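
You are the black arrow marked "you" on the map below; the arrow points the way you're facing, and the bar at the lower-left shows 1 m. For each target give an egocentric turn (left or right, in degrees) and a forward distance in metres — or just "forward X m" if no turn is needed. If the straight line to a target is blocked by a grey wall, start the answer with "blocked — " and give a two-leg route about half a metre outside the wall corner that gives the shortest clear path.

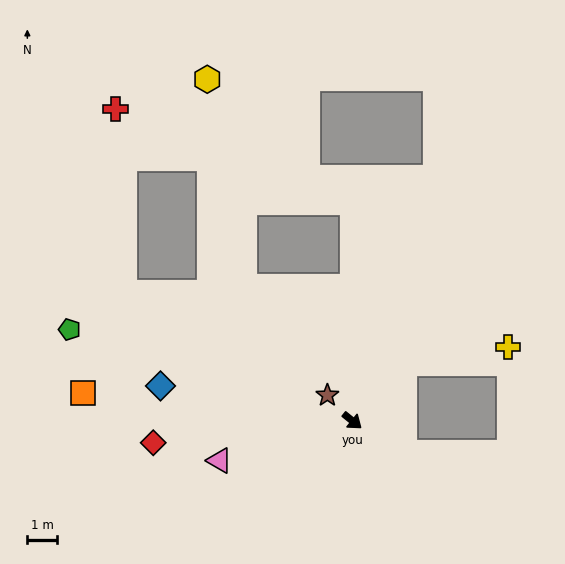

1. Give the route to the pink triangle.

turn right 124°, forward 4.6 m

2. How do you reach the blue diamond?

turn right 151°, forward 6.5 m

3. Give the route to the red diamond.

turn right 135°, forward 6.7 m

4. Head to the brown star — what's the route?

turn left 173°, forward 1.2 m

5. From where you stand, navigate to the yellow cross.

blocked — turn left 86°, forward 2.6 m, then turn right 38°, forward 3.5 m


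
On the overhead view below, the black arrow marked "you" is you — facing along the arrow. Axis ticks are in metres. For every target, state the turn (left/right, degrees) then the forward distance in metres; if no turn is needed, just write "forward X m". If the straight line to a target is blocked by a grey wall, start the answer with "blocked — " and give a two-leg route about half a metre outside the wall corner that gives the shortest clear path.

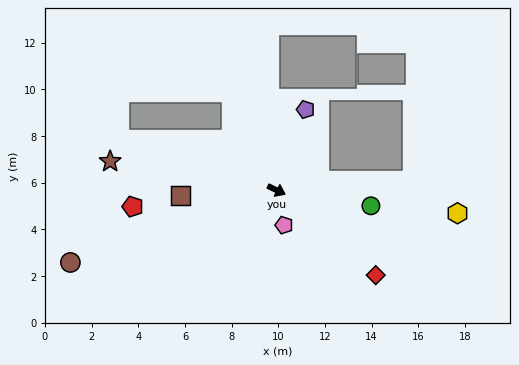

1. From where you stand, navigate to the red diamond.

turn right 15°, forward 5.6 m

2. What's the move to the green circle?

turn left 16°, forward 4.1 m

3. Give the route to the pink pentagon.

turn right 52°, forward 1.5 m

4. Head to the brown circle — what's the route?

turn right 135°, forward 9.4 m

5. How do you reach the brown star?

turn right 164°, forward 7.2 m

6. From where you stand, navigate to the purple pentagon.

turn left 96°, forward 3.7 m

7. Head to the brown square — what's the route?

turn right 151°, forward 4.1 m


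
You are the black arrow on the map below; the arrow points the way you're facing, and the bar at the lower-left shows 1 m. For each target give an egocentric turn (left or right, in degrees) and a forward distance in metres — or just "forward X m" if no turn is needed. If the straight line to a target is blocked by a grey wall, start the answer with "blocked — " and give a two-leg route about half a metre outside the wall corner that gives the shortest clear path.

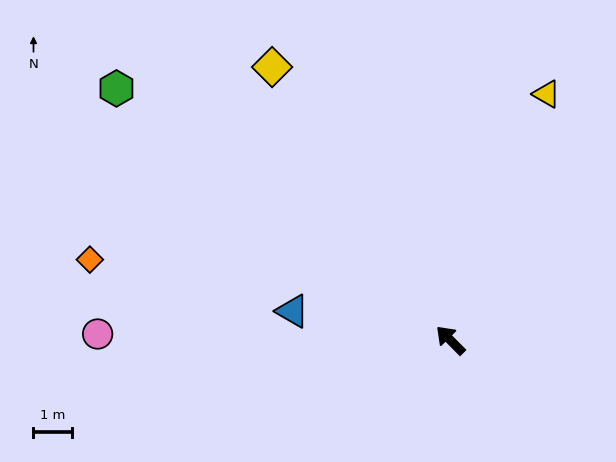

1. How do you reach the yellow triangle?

turn right 66°, forward 6.9 m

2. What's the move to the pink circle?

turn left 44°, forward 9.2 m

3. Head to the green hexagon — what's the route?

turn left 8°, forward 10.9 m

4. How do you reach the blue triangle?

turn left 35°, forward 4.2 m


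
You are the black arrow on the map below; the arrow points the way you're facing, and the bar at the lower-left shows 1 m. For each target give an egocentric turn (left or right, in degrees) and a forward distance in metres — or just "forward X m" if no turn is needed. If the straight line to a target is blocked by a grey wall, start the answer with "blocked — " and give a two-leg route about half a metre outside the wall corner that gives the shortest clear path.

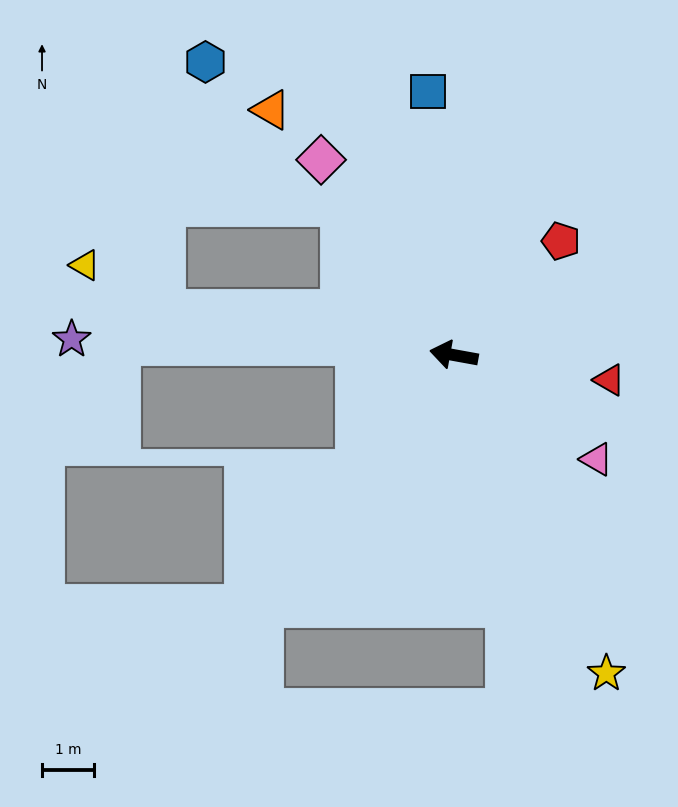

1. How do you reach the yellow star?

turn left 126°, forward 6.8 m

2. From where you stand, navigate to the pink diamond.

turn right 46°, forward 4.6 m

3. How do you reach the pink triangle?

turn left 154°, forward 3.4 m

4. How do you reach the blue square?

turn right 74°, forward 5.1 m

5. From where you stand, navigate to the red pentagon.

turn right 123°, forward 3.0 m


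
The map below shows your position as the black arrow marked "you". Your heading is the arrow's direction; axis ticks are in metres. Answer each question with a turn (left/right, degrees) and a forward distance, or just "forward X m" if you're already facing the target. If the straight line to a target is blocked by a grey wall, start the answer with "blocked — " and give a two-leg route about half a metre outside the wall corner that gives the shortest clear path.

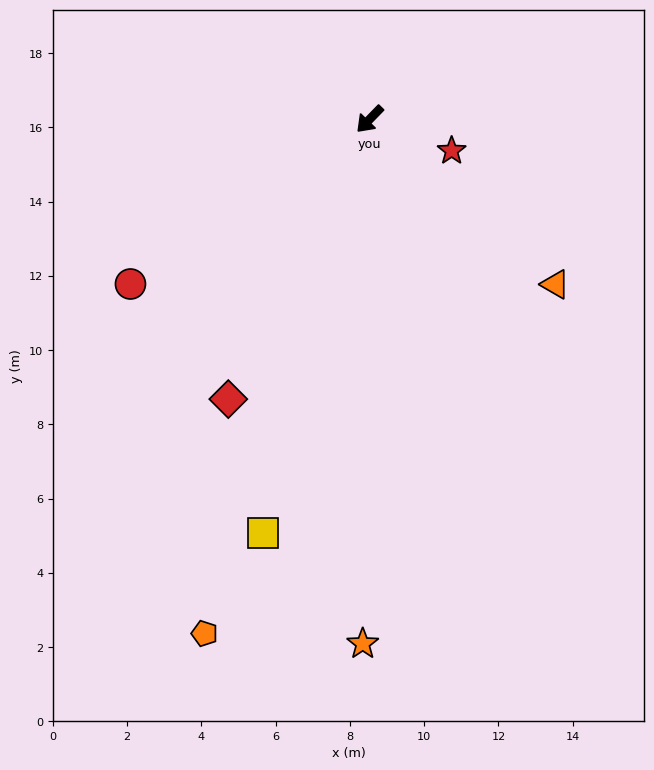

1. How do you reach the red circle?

turn right 11°, forward 7.8 m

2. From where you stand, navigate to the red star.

turn left 113°, forward 2.4 m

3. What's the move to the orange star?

turn left 43°, forward 14.1 m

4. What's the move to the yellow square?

turn left 30°, forward 11.5 m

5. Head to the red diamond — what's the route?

turn left 17°, forward 8.4 m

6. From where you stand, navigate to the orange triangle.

turn left 93°, forward 6.7 m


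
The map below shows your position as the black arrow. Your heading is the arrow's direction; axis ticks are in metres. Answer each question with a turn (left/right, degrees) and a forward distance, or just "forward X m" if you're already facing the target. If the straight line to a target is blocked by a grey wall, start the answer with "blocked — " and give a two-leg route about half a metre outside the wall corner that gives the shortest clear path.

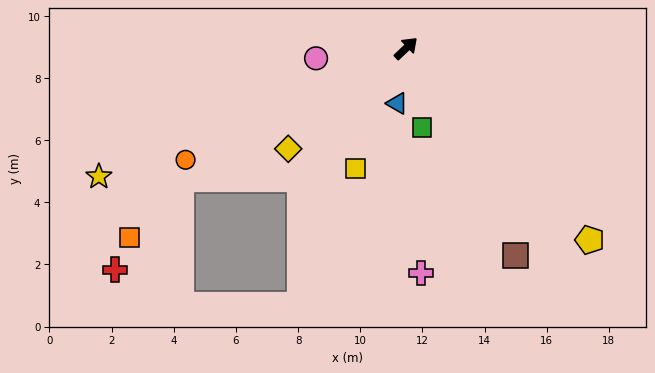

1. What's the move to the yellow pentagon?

turn right 90°, forward 8.5 m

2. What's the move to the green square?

turn right 122°, forward 2.6 m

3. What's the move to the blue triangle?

turn right 143°, forward 1.8 m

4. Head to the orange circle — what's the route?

turn left 163°, forward 7.9 m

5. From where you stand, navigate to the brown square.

turn right 106°, forward 7.5 m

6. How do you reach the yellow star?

turn left 159°, forward 10.7 m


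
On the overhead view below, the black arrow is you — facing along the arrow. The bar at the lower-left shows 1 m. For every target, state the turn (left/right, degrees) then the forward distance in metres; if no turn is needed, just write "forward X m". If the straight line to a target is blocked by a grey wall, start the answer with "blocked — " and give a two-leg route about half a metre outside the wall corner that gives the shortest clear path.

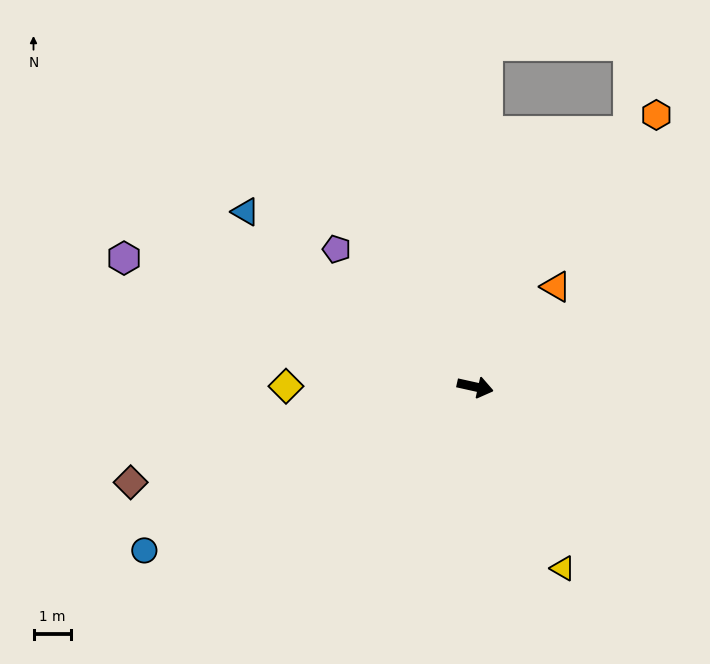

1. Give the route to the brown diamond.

turn right 152°, forward 9.5 m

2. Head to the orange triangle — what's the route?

turn left 64°, forward 3.4 m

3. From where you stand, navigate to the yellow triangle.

turn right 52°, forward 5.3 m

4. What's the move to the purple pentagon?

turn left 148°, forward 5.2 m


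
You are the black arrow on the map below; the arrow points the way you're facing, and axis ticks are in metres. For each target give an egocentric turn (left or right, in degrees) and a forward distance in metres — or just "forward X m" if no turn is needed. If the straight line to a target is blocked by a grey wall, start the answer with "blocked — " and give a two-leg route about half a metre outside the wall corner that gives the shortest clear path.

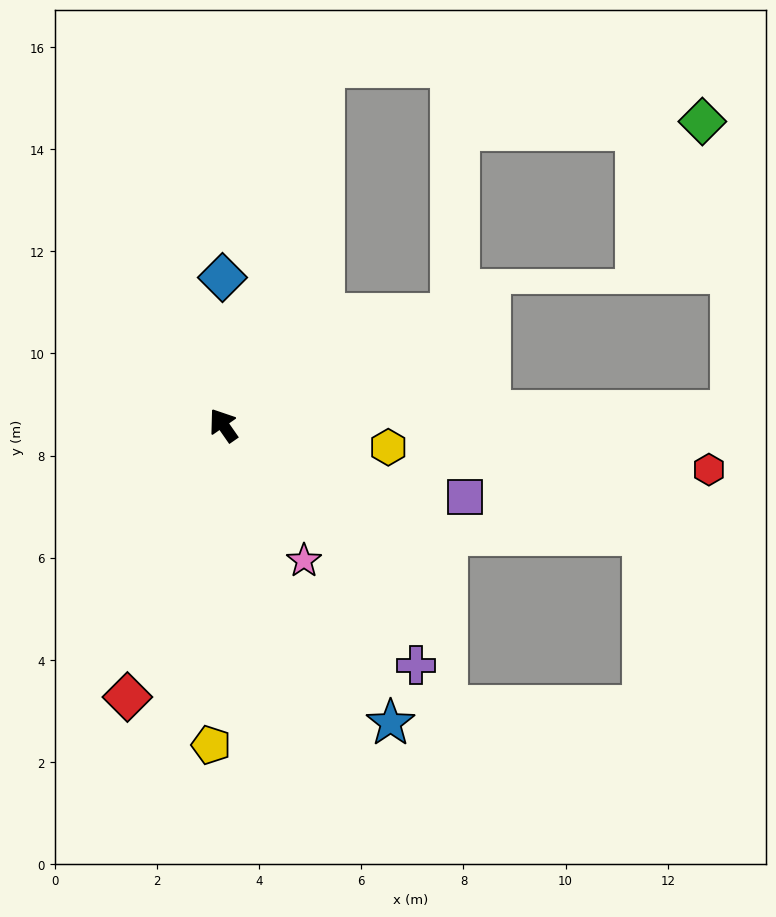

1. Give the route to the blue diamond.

turn right 35°, forward 2.9 m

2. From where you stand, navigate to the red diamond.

turn left 126°, forward 5.6 m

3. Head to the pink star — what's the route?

turn left 176°, forward 3.1 m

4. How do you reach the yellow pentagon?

turn left 143°, forward 6.3 m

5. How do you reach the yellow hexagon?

turn right 132°, forward 3.3 m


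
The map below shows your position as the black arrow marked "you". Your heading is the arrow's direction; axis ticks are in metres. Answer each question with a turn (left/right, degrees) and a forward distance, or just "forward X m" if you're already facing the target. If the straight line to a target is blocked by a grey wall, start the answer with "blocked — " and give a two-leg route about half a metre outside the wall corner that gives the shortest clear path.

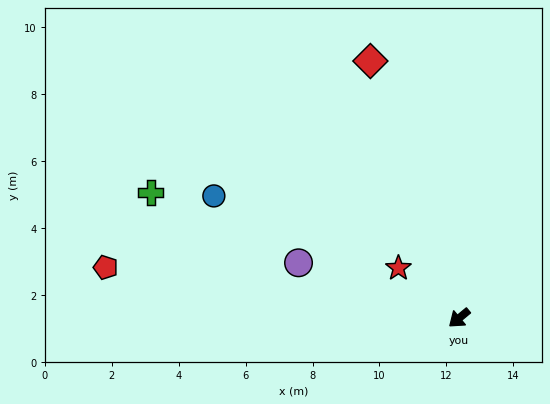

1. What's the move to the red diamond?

turn right 111°, forward 8.1 m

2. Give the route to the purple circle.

turn right 59°, forward 5.1 m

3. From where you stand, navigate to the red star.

turn right 79°, forward 2.4 m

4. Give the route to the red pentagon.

turn right 48°, forward 10.7 m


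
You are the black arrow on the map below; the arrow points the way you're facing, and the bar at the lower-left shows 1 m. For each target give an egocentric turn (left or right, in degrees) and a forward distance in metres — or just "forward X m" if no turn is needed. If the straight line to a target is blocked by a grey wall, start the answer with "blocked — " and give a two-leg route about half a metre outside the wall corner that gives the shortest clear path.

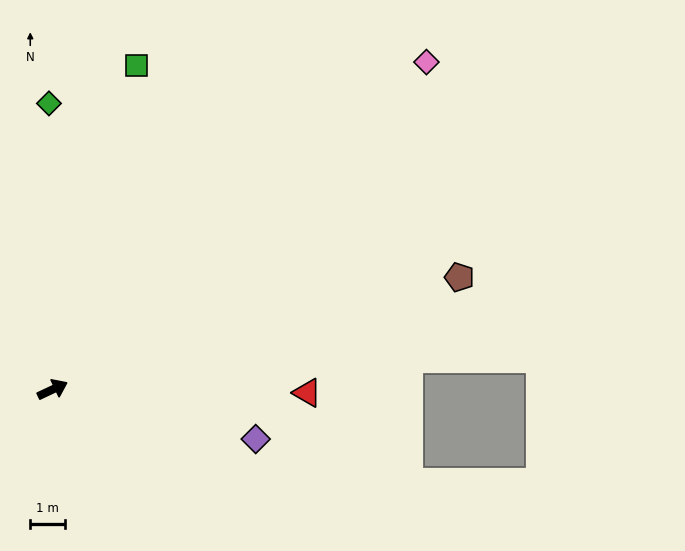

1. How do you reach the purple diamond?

turn right 39°, forward 6.0 m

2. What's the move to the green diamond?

turn left 65°, forward 8.3 m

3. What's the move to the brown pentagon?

turn right 10°, forward 12.2 m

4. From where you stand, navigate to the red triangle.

turn right 26°, forward 7.4 m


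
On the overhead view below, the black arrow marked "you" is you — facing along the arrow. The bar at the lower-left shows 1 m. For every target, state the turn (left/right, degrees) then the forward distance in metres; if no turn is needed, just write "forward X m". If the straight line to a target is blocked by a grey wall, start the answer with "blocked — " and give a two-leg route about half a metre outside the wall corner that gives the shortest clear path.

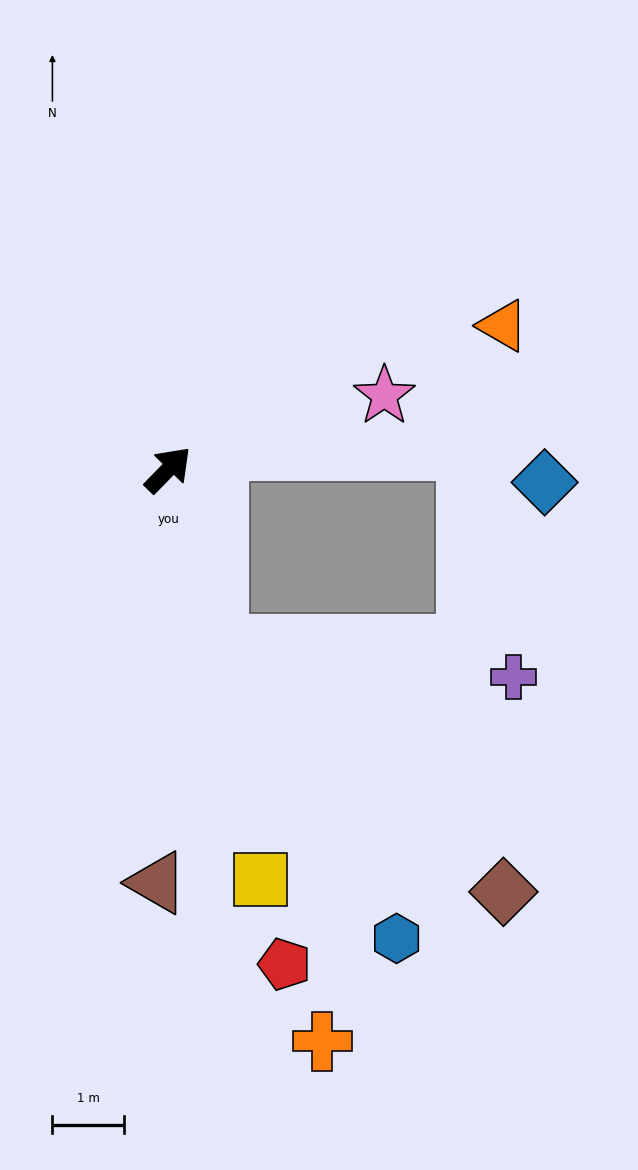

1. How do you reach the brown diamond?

blocked — turn right 120°, forward 2.6 m, then turn left 34°, forward 5.3 m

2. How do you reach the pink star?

turn right 27°, forward 3.2 m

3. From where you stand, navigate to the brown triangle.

turn right 137°, forward 5.8 m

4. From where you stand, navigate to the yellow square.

turn right 123°, forward 5.9 m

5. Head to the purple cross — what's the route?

blocked — turn right 120°, forward 2.6 m, then turn left 68°, forward 4.2 m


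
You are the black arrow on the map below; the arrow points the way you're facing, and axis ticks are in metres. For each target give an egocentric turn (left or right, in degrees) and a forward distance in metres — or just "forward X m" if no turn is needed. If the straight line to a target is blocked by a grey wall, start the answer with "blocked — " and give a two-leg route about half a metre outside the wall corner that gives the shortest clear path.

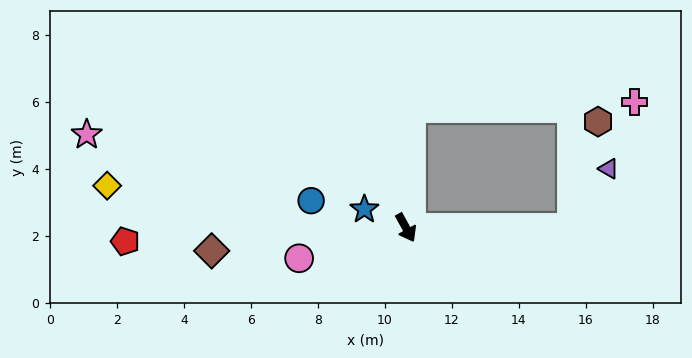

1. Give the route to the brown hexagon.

blocked — turn left 61°, forward 4.9 m, then turn left 76°, forward 3.2 m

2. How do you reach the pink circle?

turn right 103°, forward 3.3 m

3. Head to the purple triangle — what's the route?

blocked — turn left 61°, forward 4.9 m, then turn left 58°, forward 2.1 m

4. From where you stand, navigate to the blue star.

turn right 143°, forward 1.4 m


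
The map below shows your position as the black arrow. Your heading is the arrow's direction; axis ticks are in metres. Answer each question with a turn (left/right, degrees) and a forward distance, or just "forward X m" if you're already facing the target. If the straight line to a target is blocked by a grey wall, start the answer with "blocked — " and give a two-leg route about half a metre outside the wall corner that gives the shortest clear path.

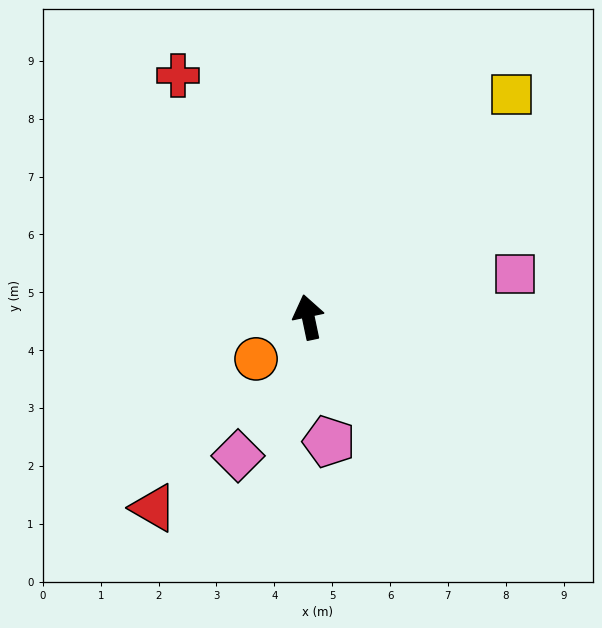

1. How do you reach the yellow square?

turn right 54°, forward 5.2 m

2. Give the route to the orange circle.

turn left 117°, forward 1.2 m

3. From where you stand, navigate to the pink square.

turn right 90°, forward 3.7 m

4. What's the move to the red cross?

turn left 16°, forward 4.7 m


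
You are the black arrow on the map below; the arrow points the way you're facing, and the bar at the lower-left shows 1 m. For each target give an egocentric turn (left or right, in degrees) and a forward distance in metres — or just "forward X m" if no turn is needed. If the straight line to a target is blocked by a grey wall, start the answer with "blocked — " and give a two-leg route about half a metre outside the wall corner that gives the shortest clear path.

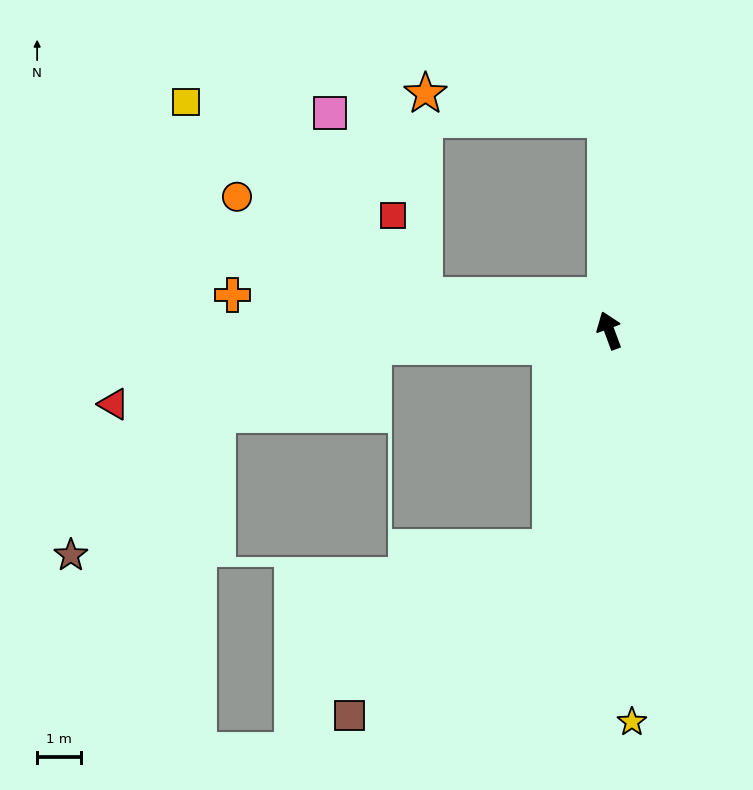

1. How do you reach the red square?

blocked — turn left 59°, forward 4.3 m, then turn right 58°, forward 2.0 m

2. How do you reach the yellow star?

turn left 163°, forward 8.9 m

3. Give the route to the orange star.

blocked — turn left 59°, forward 4.3 m, then turn right 80°, forward 4.6 m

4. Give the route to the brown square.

blocked — turn left 145°, forward 5.1 m, then turn right 36°, forward 6.0 m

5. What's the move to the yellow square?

blocked — turn left 59°, forward 4.3 m, then turn right 28°, forward 7.0 m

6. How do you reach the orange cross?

turn left 64°, forward 8.6 m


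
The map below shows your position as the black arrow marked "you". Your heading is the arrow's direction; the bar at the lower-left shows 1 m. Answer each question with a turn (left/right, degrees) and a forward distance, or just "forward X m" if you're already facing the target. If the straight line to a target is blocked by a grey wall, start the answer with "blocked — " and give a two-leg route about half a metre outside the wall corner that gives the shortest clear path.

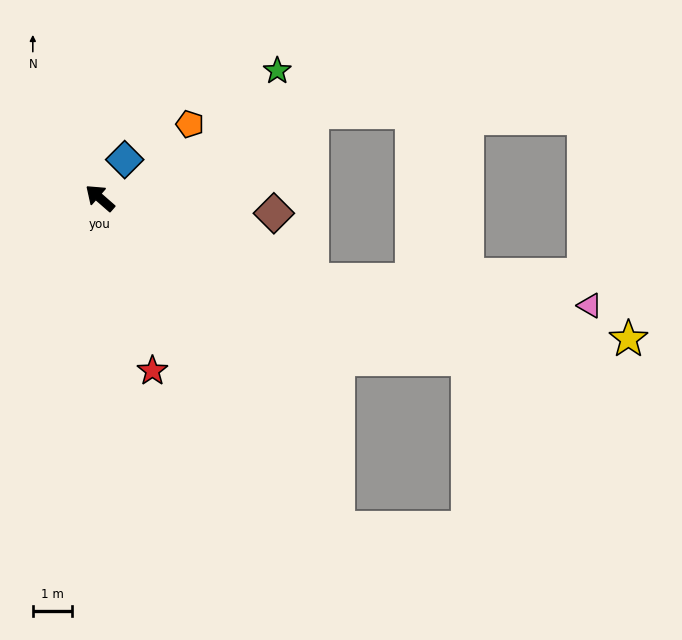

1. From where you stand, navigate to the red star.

turn left 148°, forward 4.7 m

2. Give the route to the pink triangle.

blocked — turn right 160°, forward 5.9 m, then turn left 16°, forward 7.2 m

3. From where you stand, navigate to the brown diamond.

turn right 144°, forward 4.5 m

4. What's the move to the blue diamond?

turn right 82°, forward 1.2 m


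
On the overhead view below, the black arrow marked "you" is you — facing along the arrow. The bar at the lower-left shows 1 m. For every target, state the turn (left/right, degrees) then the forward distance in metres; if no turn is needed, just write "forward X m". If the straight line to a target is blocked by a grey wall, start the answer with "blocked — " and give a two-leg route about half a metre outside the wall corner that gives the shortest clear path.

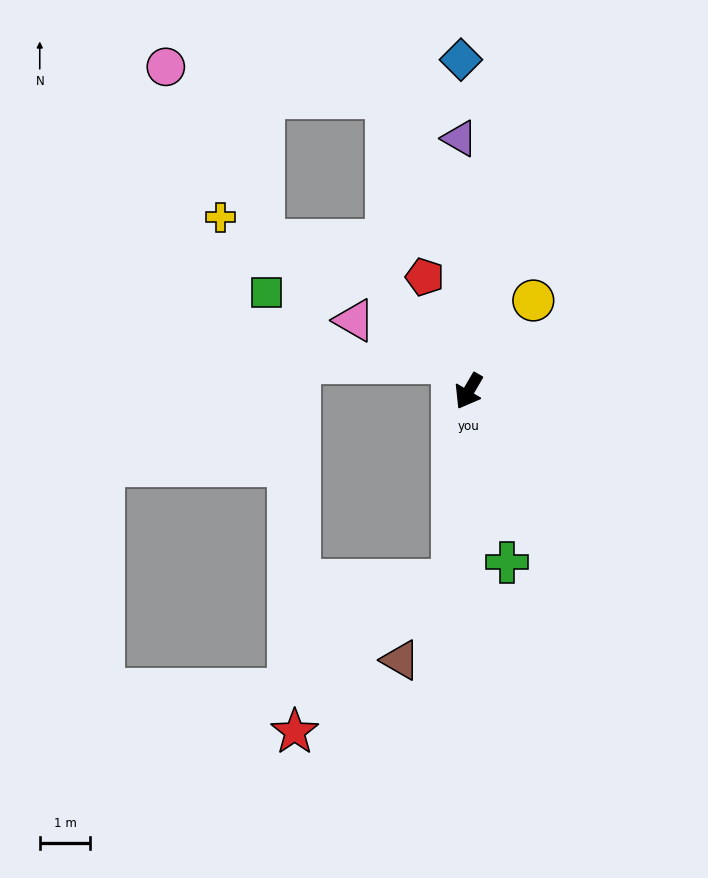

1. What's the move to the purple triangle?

turn right 148°, forward 5.0 m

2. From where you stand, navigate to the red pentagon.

turn right 129°, forward 2.4 m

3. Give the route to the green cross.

turn left 43°, forward 3.5 m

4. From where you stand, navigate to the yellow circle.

turn left 175°, forward 2.2 m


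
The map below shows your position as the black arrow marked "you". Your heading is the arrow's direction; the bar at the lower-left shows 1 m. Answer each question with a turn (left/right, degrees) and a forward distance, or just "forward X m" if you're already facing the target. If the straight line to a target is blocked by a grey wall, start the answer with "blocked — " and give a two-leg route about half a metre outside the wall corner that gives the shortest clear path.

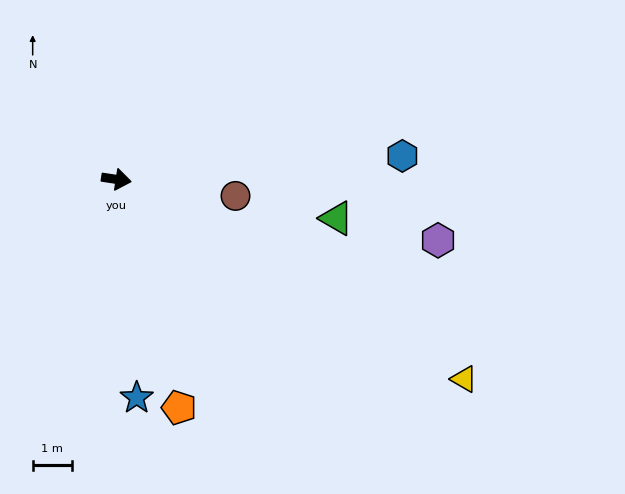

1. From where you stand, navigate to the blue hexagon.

turn left 13°, forward 7.3 m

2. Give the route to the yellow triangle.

turn right 21°, forward 10.2 m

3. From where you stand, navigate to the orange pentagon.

turn right 66°, forward 6.0 m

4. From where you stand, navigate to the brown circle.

forward 3.1 m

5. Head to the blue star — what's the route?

turn right 76°, forward 5.6 m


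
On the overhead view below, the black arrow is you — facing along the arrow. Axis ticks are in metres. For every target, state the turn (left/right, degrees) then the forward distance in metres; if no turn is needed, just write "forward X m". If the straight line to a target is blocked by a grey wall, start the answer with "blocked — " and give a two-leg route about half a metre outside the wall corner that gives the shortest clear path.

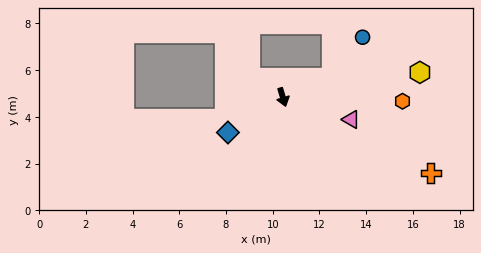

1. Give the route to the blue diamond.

turn right 74°, forward 2.8 m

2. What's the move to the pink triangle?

turn left 55°, forward 3.1 m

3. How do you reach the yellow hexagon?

turn left 83°, forward 6.0 m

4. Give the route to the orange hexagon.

turn left 71°, forward 5.1 m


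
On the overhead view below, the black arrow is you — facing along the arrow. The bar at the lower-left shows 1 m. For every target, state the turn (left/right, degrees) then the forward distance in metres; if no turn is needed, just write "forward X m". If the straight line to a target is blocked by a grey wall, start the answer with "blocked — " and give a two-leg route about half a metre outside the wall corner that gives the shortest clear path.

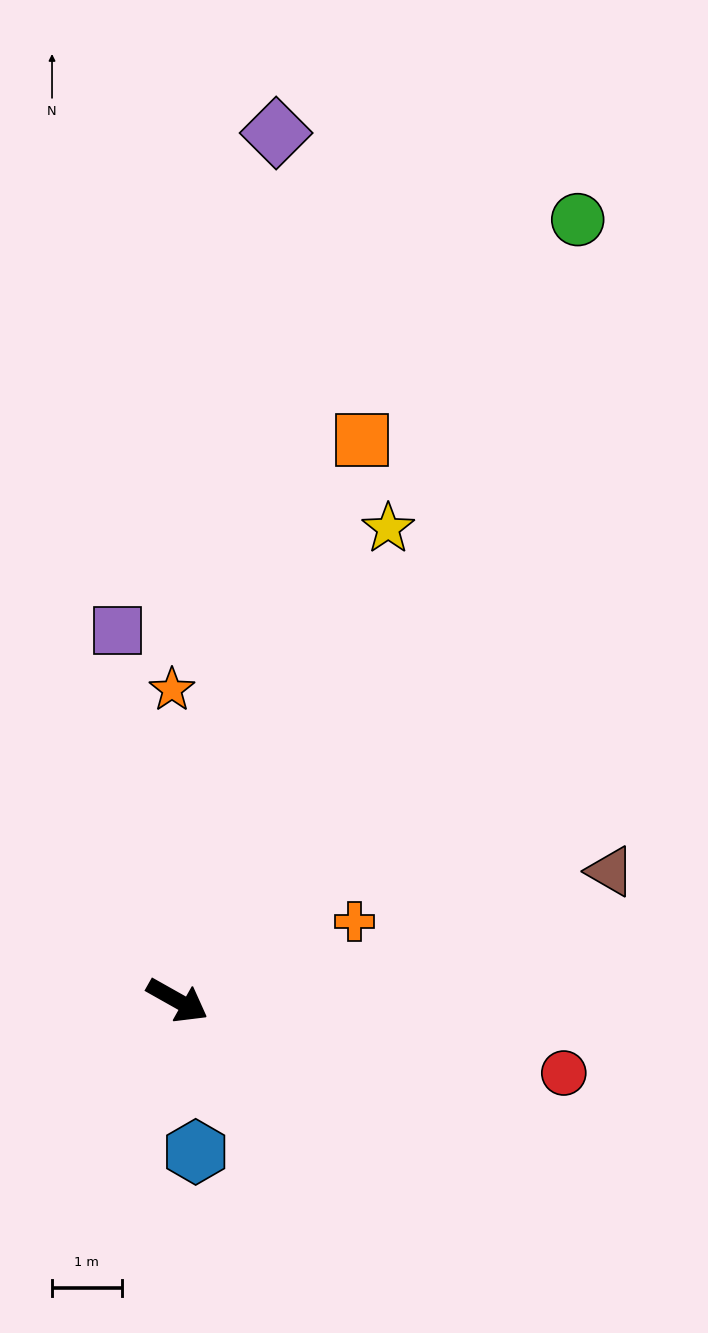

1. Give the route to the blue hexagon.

turn right 54°, forward 2.2 m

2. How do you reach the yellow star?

turn left 95°, forward 7.4 m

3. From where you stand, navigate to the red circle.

turn left 19°, forward 5.7 m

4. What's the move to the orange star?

turn left 120°, forward 4.5 m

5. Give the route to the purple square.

turn left 129°, forward 5.4 m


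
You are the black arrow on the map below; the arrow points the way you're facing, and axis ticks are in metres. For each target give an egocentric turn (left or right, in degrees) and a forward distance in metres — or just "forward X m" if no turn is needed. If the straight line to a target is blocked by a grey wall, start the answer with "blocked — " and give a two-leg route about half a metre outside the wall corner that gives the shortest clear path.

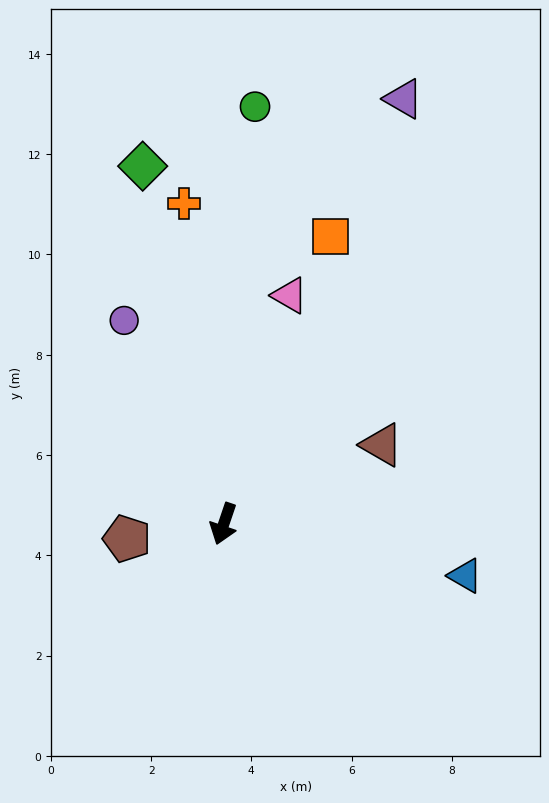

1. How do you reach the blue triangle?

turn left 97°, forward 4.9 m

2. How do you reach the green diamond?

turn right 149°, forward 7.3 m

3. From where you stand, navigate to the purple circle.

turn right 135°, forward 4.5 m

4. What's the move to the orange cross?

turn right 154°, forward 6.4 m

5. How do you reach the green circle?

turn right 166°, forward 8.3 m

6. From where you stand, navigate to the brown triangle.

turn left 135°, forward 3.5 m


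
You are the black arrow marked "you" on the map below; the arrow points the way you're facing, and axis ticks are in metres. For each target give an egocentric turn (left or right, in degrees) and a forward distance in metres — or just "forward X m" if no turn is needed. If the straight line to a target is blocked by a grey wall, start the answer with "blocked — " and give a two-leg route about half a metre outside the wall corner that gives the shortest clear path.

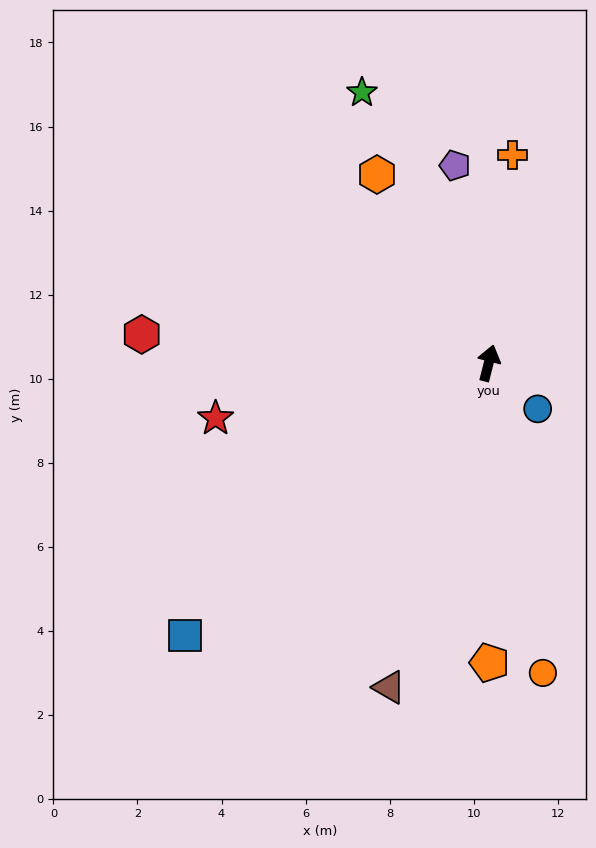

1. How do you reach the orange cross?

turn left 8°, forward 5.0 m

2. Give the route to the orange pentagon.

turn right 166°, forward 7.1 m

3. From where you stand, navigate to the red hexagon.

turn left 100°, forward 8.3 m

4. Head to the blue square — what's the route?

turn left 146°, forward 9.7 m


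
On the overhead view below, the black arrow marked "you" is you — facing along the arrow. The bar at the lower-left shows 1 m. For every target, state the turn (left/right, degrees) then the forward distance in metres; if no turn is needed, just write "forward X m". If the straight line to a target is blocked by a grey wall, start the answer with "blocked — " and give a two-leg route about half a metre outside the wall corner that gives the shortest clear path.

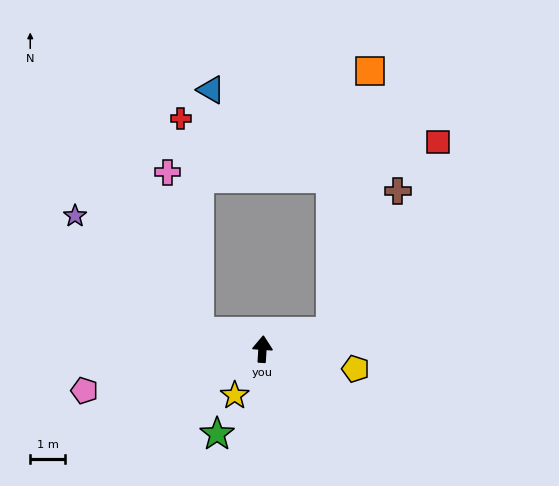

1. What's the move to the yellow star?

turn left 153°, forward 1.5 m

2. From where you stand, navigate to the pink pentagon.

turn left 107°, forward 5.2 m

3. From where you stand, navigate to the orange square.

blocked — turn right 72°, forward 2.0 m, then turn left 67°, forward 7.5 m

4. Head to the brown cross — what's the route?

blocked — turn right 72°, forward 2.0 m, then turn left 51°, forward 4.4 m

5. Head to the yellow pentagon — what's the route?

turn right 98°, forward 2.7 m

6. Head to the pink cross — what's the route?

blocked — turn left 79°, forward 1.9 m, then turn right 64°, forward 4.6 m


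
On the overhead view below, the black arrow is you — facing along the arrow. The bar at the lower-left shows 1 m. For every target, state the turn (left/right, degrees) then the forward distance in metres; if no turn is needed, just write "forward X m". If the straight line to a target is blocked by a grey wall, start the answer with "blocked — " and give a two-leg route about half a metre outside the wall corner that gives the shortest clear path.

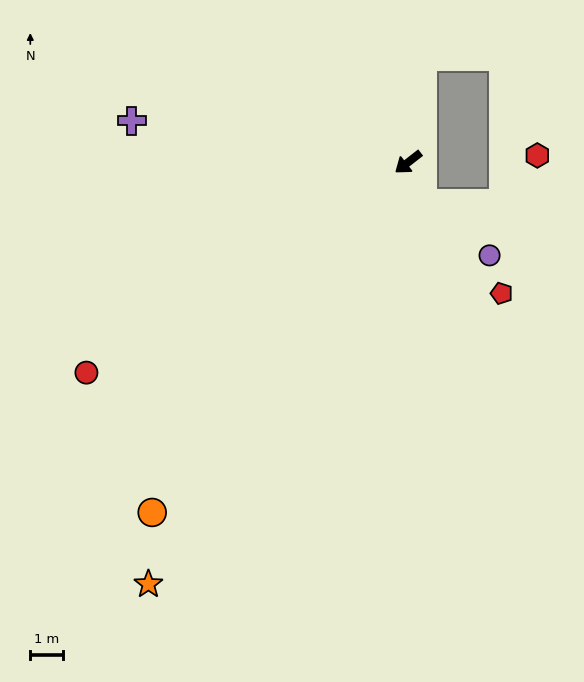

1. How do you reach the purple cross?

turn right 47°, forward 8.4 m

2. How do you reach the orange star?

turn left 20°, forward 15.0 m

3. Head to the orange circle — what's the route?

turn left 16°, forward 13.1 m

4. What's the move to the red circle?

turn right 5°, forward 11.6 m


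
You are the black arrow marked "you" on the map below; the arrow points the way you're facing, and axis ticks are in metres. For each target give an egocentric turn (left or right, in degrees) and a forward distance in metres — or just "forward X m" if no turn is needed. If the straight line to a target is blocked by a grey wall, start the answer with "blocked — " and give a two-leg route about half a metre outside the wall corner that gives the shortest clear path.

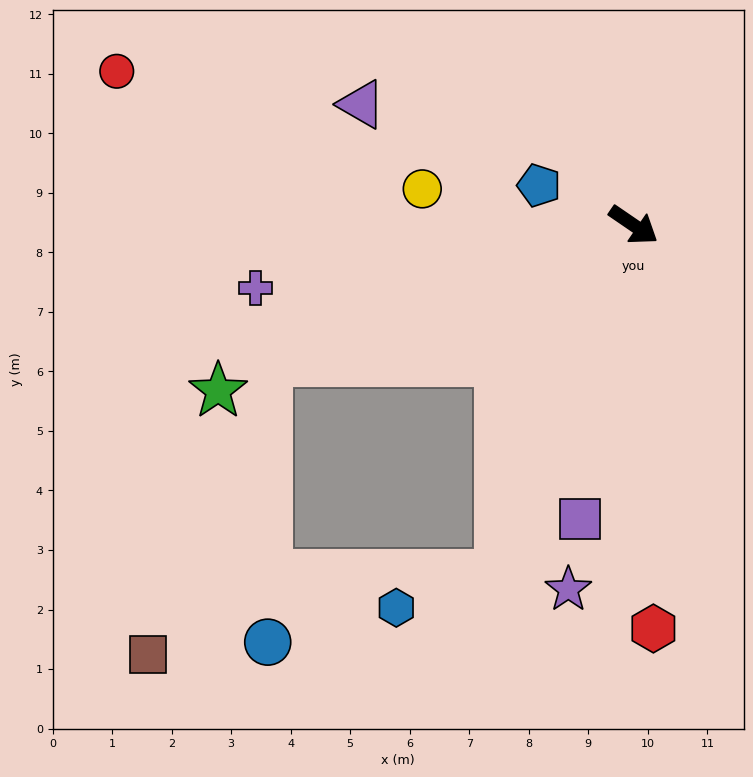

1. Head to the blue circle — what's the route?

blocked — turn right 125°, forward 6.6 m, then turn left 69°, forward 4.7 m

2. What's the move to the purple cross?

turn right 136°, forward 6.4 m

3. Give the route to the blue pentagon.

turn right 168°, forward 1.7 m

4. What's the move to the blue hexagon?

blocked — turn right 77°, forward 6.3 m, then turn right 51°, forward 1.8 m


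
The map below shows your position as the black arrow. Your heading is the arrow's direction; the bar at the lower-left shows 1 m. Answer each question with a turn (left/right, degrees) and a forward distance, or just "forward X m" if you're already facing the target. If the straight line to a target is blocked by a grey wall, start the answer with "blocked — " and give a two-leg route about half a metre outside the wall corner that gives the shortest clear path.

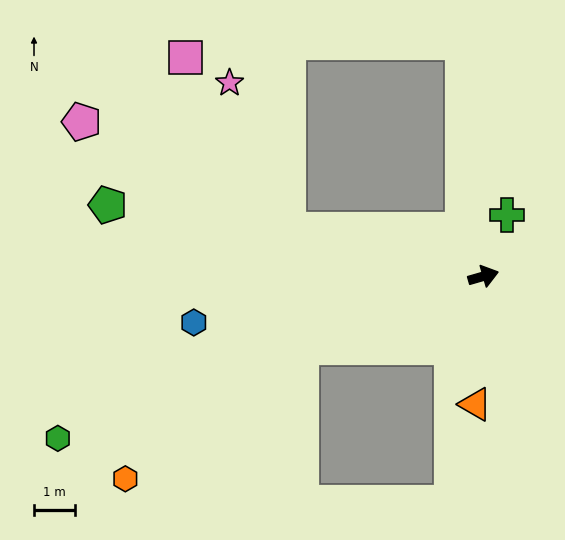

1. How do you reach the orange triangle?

turn right 110°, forward 3.1 m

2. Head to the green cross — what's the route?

turn left 53°, forward 1.6 m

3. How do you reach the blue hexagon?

turn left 173°, forward 7.2 m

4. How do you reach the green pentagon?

turn left 153°, forward 9.3 m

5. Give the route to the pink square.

blocked — turn left 150°, forward 4.9 m, then turn right 45°, forward 4.9 m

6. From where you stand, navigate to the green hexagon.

turn right 175°, forward 11.1 m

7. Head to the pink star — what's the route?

blocked — turn left 150°, forward 4.9 m, then turn right 54°, forward 3.9 m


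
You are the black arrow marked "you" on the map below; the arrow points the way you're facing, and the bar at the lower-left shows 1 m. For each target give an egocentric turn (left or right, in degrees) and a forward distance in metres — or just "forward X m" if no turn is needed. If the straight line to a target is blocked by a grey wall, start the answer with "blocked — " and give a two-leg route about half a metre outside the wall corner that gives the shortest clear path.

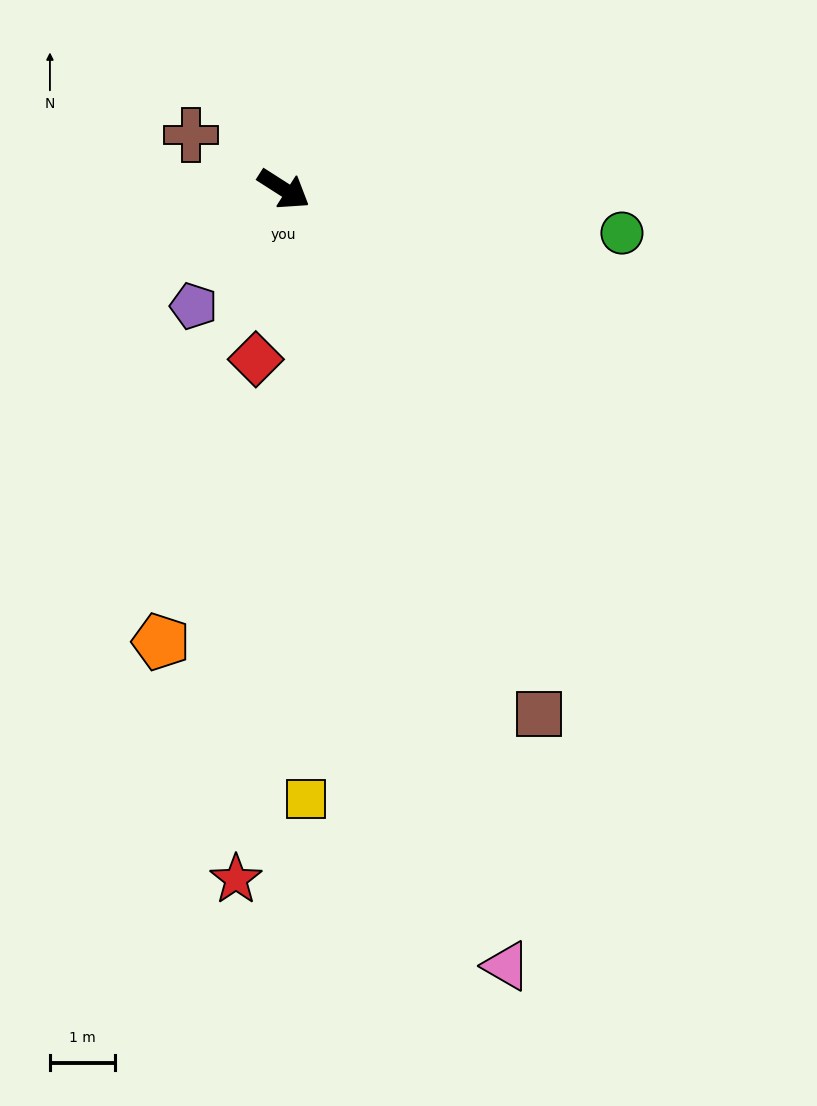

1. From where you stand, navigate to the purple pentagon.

turn right 95°, forward 2.3 m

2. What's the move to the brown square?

turn right 31°, forward 9.0 m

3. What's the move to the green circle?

turn left 25°, forward 5.3 m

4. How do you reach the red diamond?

turn right 67°, forward 2.7 m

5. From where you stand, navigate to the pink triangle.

turn right 41°, forward 12.5 m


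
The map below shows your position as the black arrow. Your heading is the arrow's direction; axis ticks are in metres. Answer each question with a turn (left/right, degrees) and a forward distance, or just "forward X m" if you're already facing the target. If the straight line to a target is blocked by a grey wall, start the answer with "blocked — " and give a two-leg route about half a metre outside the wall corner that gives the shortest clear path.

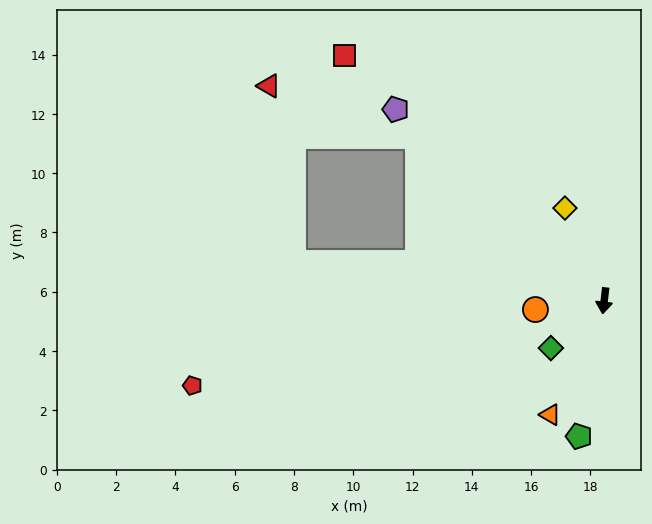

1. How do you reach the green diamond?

turn right 42°, forward 2.4 m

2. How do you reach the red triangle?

blocked — turn right 125°, forward 8.4 m, then turn left 23°, forward 5.3 m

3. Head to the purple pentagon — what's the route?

turn right 126°, forward 9.6 m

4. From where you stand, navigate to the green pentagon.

turn right 4°, forward 4.7 m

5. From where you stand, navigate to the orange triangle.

turn right 19°, forward 4.3 m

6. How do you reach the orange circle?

turn right 76°, forward 2.3 m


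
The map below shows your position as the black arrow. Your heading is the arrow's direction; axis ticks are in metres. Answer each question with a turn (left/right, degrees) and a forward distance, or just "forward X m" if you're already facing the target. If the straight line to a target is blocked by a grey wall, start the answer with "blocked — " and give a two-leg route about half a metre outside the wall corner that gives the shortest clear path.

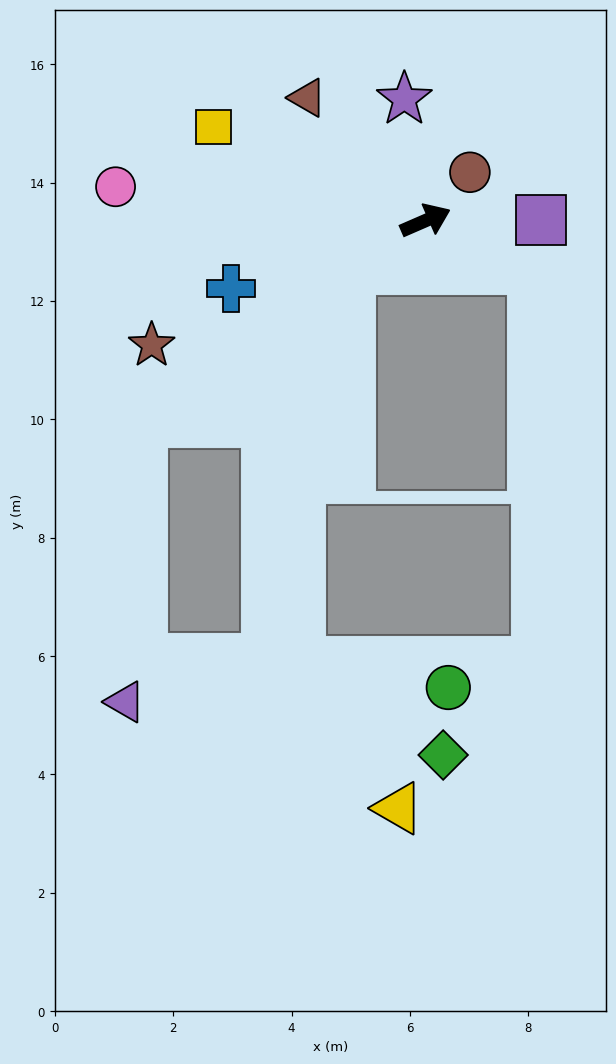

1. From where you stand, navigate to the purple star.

turn left 76°, forward 2.1 m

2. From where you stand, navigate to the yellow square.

turn left 133°, forward 3.9 m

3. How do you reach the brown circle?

turn left 24°, forward 1.1 m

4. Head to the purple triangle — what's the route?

blocked — turn right 168°, forward 5.9 m, then turn left 51°, forward 4.7 m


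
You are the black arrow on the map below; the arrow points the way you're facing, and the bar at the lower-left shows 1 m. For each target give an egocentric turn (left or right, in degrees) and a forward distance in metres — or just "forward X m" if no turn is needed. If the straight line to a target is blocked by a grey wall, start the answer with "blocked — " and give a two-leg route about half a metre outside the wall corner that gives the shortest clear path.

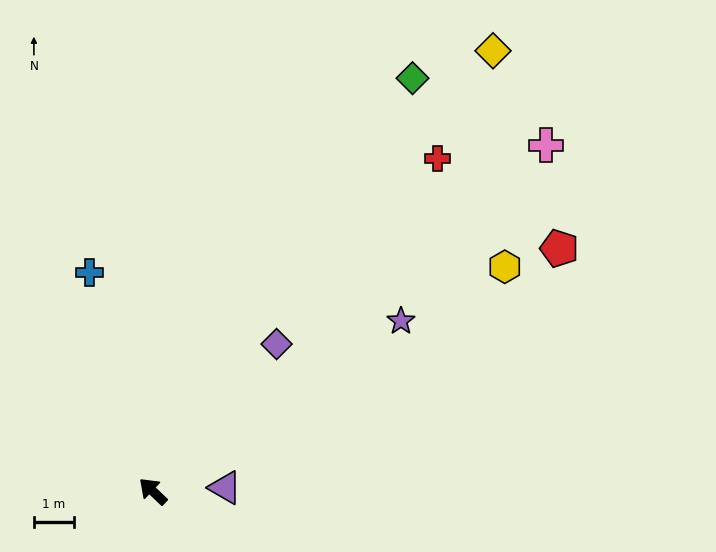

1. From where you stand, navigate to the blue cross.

turn right 30°, forward 5.6 m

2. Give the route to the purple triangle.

turn right 134°, forward 1.8 m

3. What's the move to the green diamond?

turn right 79°, forward 12.1 m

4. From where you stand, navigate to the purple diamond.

turn right 87°, forward 4.8 m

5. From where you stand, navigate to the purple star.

turn right 102°, forward 7.4 m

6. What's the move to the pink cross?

turn right 95°, forward 13.0 m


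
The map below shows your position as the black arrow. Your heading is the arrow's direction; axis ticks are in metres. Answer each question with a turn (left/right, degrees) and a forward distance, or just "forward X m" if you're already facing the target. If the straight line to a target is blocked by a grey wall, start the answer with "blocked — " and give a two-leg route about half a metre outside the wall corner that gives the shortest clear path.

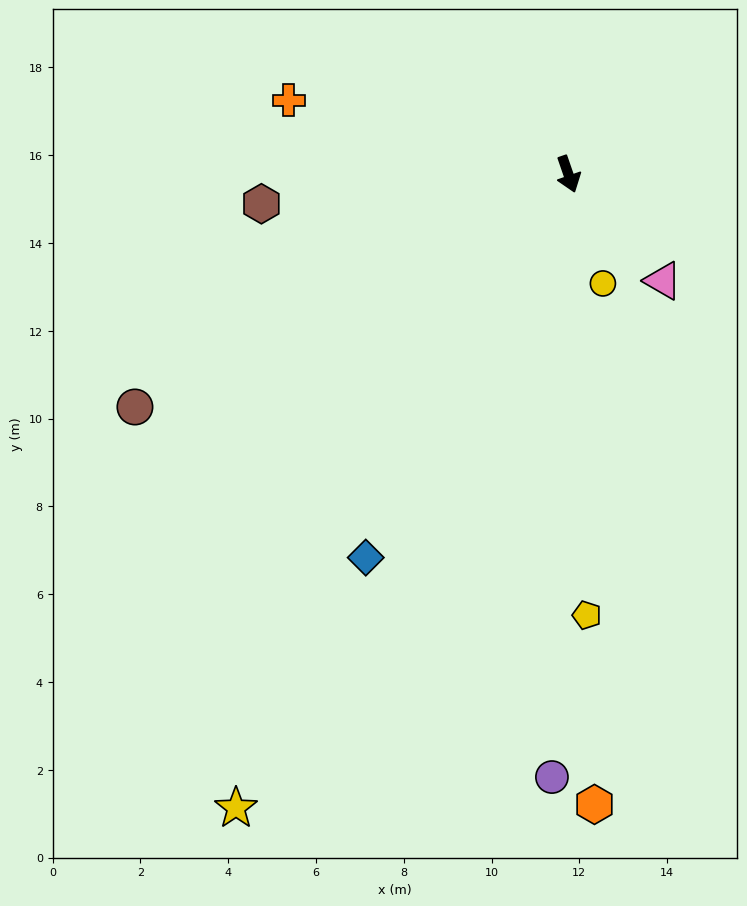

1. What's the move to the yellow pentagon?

turn right 17°, forward 10.1 m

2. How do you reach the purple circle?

turn right 21°, forward 13.7 m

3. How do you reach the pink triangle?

turn left 22°, forward 3.2 m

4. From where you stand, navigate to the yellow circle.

forward 2.6 m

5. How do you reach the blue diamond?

turn right 47°, forward 9.9 m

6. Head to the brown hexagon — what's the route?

turn right 104°, forward 7.0 m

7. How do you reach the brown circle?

turn right 81°, forward 11.2 m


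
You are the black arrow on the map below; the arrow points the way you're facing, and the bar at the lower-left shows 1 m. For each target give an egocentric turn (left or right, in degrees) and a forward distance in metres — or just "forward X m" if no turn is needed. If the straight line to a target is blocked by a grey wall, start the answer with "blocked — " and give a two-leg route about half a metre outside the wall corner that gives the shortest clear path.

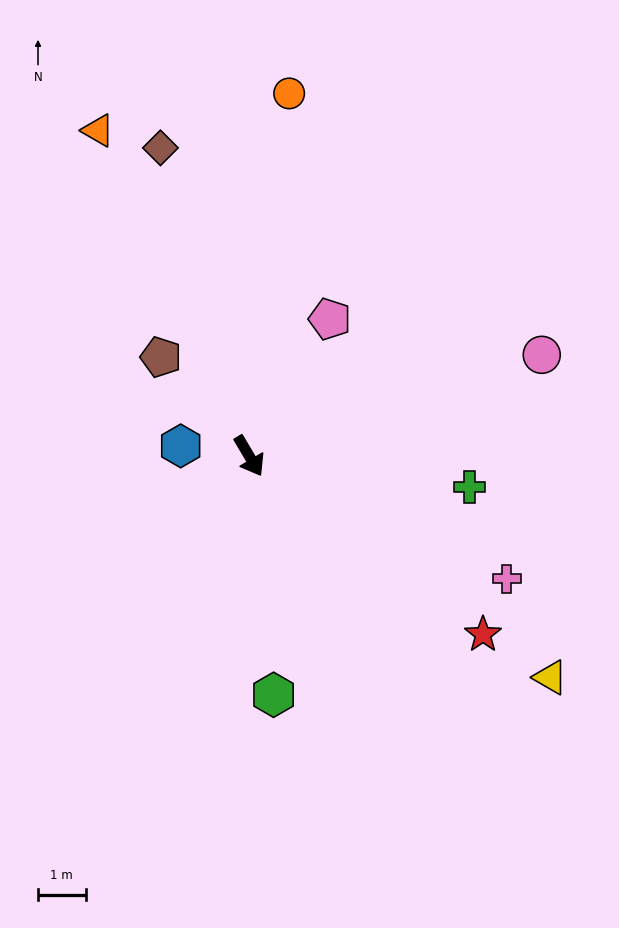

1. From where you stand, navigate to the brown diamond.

turn left 165°, forward 6.7 m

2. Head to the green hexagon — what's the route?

turn right 25°, forward 5.0 m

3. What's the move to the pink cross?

turn left 34°, forward 6.0 m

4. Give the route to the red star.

turn left 22°, forward 6.2 m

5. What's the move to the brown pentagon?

turn right 169°, forward 2.8 m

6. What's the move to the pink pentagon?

turn left 119°, forward 3.3 m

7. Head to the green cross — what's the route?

turn left 51°, forward 4.7 m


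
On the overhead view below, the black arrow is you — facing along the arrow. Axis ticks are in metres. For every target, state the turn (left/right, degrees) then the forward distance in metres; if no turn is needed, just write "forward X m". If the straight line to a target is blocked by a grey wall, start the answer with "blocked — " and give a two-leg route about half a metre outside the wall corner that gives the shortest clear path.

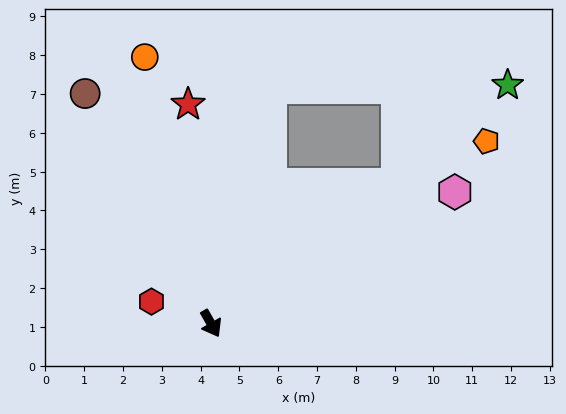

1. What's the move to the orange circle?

turn left 164°, forward 7.1 m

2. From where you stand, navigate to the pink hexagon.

turn left 89°, forward 7.1 m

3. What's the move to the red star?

turn left 156°, forward 5.7 m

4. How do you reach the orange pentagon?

turn left 94°, forward 8.5 m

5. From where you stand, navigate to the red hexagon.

turn right 140°, forward 1.6 m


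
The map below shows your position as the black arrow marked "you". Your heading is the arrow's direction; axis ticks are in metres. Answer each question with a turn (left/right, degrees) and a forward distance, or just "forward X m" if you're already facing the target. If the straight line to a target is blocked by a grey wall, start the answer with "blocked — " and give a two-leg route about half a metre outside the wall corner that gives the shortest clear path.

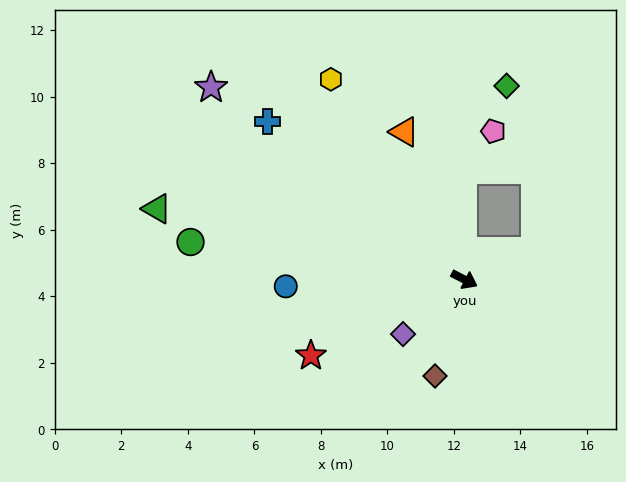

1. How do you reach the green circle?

turn right 161°, forward 8.3 m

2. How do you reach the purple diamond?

turn right 111°, forward 2.5 m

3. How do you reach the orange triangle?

turn left 139°, forward 4.8 m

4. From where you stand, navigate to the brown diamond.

turn right 80°, forward 3.0 m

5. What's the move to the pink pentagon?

blocked — turn left 118°, forward 3.3 m, then turn right 39°, forward 1.5 m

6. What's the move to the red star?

turn right 126°, forward 5.2 m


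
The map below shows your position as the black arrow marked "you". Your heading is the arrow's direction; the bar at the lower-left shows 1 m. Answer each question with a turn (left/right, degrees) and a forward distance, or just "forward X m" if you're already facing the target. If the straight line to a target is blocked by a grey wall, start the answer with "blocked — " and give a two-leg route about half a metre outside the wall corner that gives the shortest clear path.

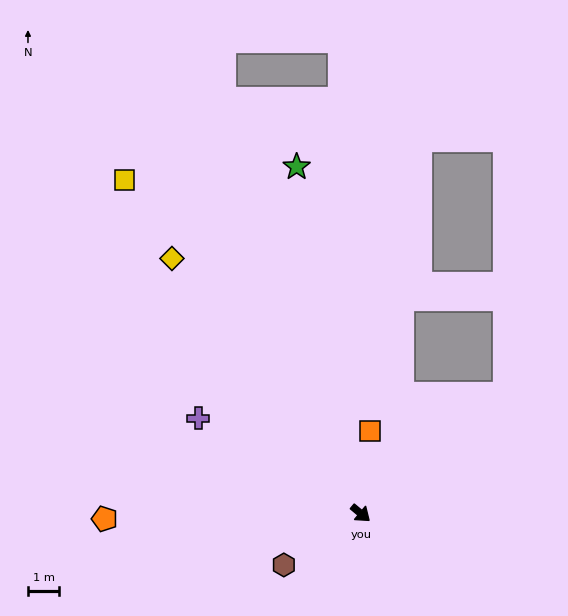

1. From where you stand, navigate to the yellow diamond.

turn left 166°, forward 10.1 m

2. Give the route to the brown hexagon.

turn right 106°, forward 3.0 m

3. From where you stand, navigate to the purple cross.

turn right 171°, forward 6.0 m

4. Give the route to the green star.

turn left 140°, forward 11.2 m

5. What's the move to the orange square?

turn left 124°, forward 2.6 m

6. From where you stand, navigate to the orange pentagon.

turn right 139°, forward 8.2 m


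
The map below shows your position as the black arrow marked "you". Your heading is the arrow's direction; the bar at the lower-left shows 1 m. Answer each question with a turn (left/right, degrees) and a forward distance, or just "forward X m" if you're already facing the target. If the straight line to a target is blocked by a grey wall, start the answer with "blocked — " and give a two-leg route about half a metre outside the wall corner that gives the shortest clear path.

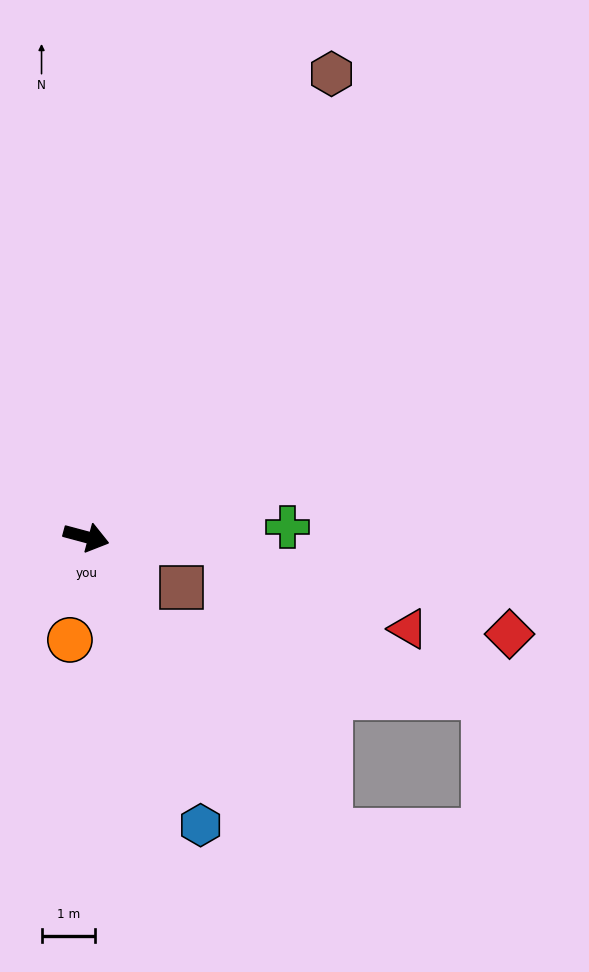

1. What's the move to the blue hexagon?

turn right 53°, forward 5.8 m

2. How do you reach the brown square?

turn right 13°, forward 2.0 m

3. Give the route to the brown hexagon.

turn left 77°, forward 9.8 m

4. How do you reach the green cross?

turn left 18°, forward 3.8 m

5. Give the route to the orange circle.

turn right 84°, forward 2.0 m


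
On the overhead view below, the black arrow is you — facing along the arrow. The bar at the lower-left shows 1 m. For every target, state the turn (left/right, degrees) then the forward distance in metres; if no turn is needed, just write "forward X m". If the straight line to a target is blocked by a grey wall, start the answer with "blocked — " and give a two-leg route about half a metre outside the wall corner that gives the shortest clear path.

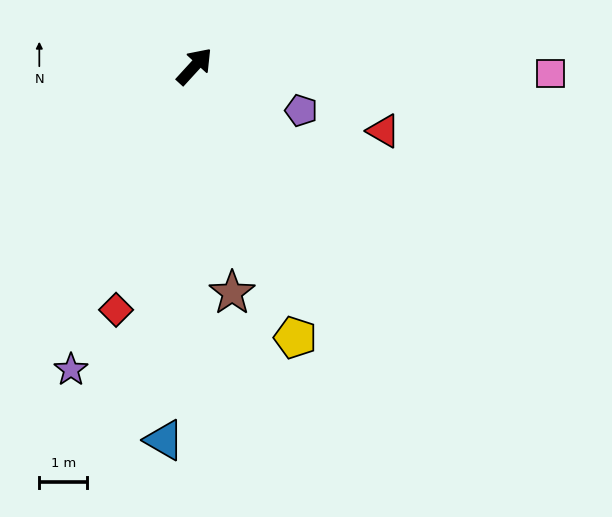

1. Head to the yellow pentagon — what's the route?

turn right 117°, forward 6.0 m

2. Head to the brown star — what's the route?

turn right 128°, forward 4.8 m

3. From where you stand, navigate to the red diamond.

turn right 155°, forward 5.3 m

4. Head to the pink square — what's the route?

turn right 49°, forward 7.4 m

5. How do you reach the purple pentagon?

turn right 70°, forward 2.4 m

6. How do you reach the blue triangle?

turn right 142°, forward 7.8 m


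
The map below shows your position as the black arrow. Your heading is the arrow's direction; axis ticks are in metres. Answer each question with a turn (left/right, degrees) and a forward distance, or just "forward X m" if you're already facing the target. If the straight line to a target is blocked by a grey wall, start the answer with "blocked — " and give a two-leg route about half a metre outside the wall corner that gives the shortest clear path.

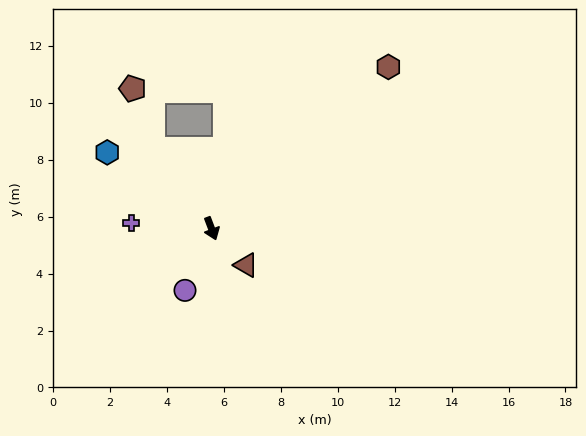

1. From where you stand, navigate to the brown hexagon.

turn left 112°, forward 8.4 m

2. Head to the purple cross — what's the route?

turn right 115°, forward 2.8 m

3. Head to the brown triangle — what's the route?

turn left 23°, forward 1.8 m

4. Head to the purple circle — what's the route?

turn right 44°, forward 2.4 m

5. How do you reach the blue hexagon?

turn right 147°, forward 4.5 m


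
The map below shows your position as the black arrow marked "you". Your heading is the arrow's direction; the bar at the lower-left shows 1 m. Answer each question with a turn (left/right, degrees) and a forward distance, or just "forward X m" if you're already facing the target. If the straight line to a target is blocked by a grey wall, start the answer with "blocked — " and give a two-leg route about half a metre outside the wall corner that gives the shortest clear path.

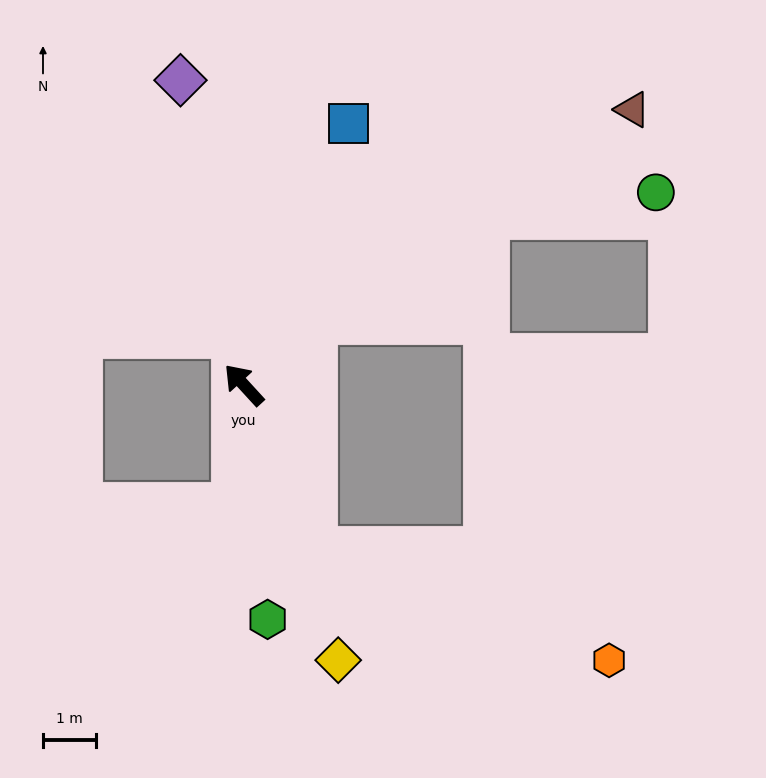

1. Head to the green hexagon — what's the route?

turn left 143°, forward 4.4 m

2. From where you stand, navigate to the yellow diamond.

turn left 156°, forward 5.5 m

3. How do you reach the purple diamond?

turn right 31°, forward 5.8 m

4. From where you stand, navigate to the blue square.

turn right 64°, forward 5.3 m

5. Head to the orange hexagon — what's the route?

blocked — turn left 161°, forward 3.4 m, then turn left 46°, forward 5.9 m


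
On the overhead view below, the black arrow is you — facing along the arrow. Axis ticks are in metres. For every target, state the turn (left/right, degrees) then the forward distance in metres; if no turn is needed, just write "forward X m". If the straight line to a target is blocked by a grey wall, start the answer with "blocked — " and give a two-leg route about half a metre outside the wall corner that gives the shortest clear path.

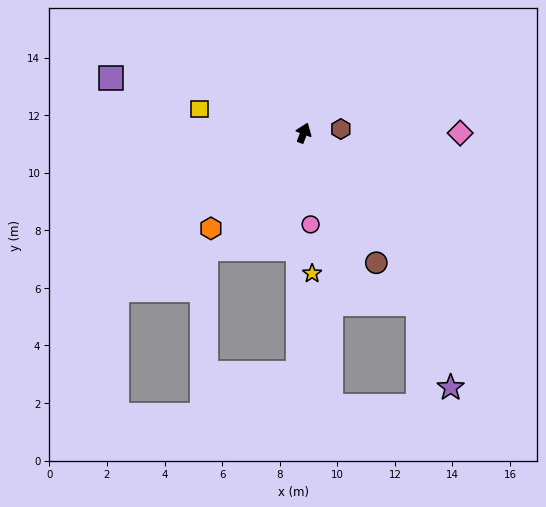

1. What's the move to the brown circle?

turn right 130°, forward 5.2 m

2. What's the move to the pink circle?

turn right 155°, forward 3.2 m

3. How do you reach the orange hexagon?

turn left 157°, forward 4.6 m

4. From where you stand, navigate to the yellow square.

turn left 98°, forward 3.7 m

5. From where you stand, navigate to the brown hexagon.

turn right 63°, forward 1.3 m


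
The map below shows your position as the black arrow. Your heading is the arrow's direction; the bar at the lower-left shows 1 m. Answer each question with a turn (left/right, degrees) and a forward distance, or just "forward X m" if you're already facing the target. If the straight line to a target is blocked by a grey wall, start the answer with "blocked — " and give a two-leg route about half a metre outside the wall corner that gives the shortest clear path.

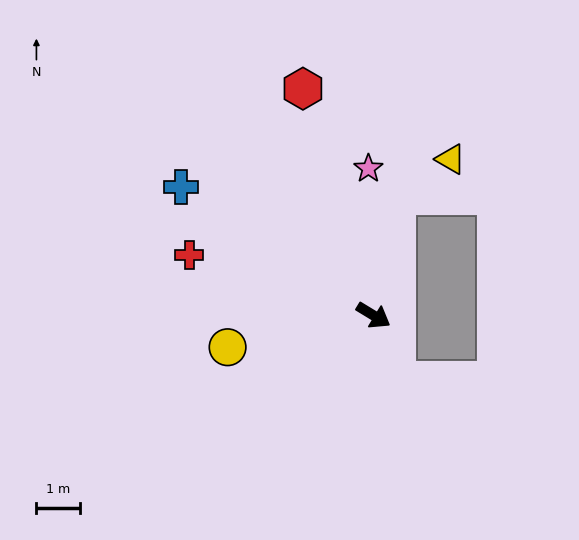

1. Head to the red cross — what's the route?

turn right 167°, forward 4.4 m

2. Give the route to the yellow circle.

turn right 136°, forward 3.4 m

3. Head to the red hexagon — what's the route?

turn left 139°, forward 5.4 m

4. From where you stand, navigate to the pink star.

turn left 123°, forward 3.3 m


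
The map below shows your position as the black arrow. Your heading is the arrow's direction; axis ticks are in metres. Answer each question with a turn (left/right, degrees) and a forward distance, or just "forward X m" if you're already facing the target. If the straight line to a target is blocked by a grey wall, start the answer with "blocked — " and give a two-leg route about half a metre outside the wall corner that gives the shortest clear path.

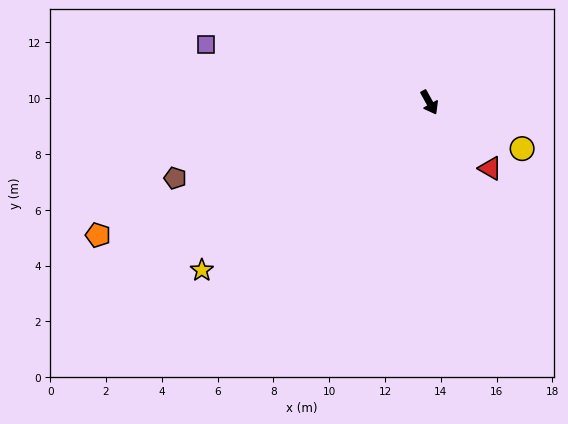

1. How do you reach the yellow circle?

turn left 34°, forward 3.7 m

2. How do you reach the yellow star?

turn right 83°, forward 10.1 m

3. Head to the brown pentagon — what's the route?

turn right 102°, forward 9.5 m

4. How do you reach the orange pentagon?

turn right 97°, forward 12.8 m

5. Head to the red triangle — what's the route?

turn left 14°, forward 3.2 m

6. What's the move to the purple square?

turn right 134°, forward 8.3 m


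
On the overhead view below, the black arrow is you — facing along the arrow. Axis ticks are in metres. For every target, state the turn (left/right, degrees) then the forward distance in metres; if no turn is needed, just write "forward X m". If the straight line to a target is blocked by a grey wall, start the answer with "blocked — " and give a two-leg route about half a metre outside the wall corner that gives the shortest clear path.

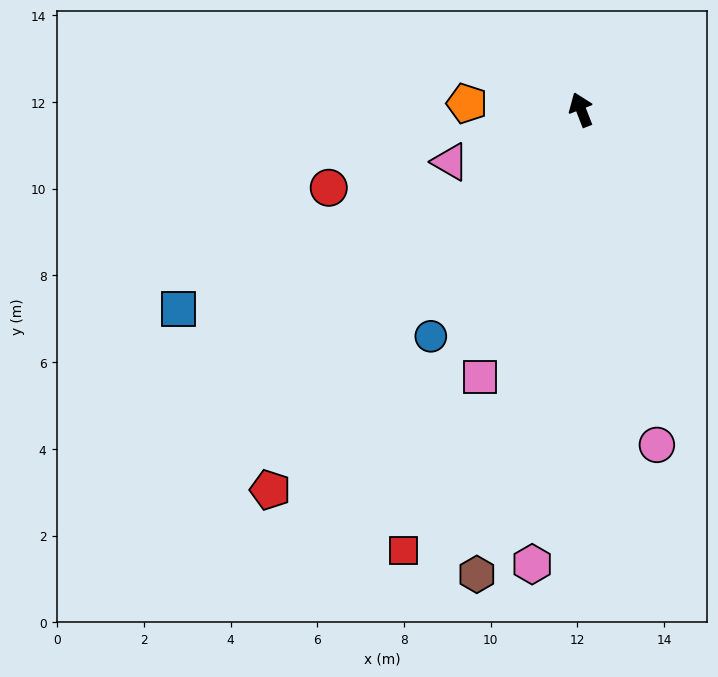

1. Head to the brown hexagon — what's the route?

turn left 146°, forward 11.0 m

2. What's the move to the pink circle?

turn left 172°, forward 7.9 m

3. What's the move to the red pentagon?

turn left 120°, forward 11.3 m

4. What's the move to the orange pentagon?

turn left 66°, forward 2.6 m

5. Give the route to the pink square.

turn left 138°, forward 6.6 m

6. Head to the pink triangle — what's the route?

turn left 91°, forward 3.2 m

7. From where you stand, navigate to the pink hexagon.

turn left 153°, forward 10.5 m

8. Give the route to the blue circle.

turn left 125°, forward 6.3 m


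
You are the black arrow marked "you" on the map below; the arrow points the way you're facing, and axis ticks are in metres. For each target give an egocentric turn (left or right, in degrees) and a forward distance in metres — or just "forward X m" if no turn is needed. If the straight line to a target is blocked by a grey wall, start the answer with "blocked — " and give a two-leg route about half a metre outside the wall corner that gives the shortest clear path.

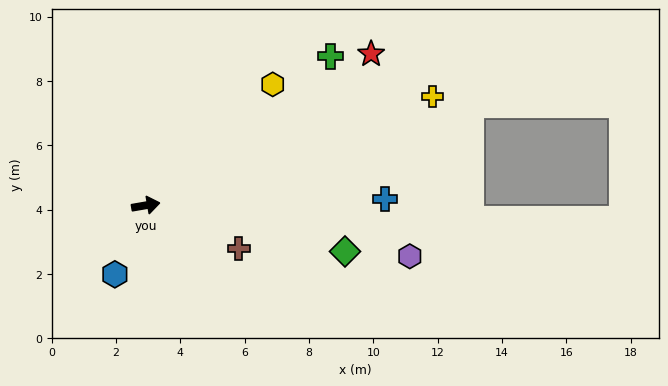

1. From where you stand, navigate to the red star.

turn left 24°, forward 8.4 m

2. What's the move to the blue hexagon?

turn right 124°, forward 2.3 m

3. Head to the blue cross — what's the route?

turn right 8°, forward 7.4 m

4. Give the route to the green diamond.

turn right 23°, forward 6.4 m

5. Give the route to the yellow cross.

turn left 11°, forward 9.5 m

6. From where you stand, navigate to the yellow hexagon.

turn left 34°, forward 5.5 m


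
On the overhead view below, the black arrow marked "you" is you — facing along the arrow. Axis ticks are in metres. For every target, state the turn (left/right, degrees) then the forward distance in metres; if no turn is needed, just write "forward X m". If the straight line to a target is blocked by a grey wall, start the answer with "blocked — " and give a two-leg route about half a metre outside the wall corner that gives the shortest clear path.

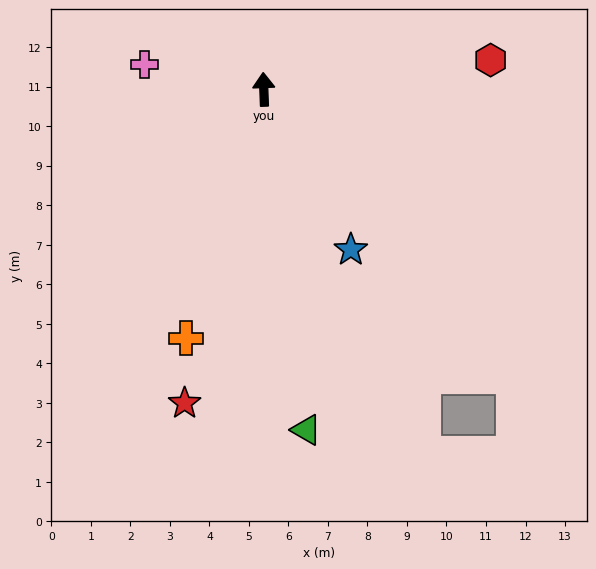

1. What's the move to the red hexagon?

turn right 85°, forward 5.8 m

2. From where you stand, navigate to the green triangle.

turn right 175°, forward 8.7 m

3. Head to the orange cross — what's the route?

turn left 160°, forward 6.6 m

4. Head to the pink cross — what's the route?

turn left 76°, forward 3.1 m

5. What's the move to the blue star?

turn right 154°, forward 4.6 m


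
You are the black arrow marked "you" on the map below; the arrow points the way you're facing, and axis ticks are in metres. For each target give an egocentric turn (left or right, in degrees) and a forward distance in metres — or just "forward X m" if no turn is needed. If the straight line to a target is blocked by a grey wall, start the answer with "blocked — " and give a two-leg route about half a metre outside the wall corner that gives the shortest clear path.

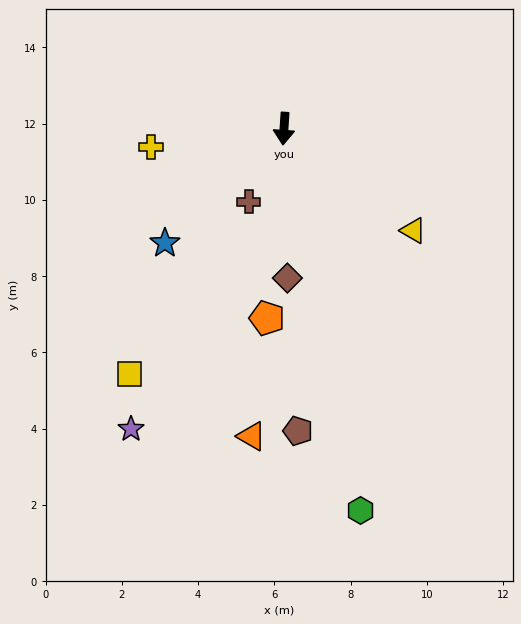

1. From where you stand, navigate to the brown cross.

turn right 22°, forward 2.1 m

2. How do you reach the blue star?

turn right 42°, forward 4.3 m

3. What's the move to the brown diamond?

turn left 5°, forward 3.9 m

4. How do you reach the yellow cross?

turn right 78°, forward 3.5 m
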